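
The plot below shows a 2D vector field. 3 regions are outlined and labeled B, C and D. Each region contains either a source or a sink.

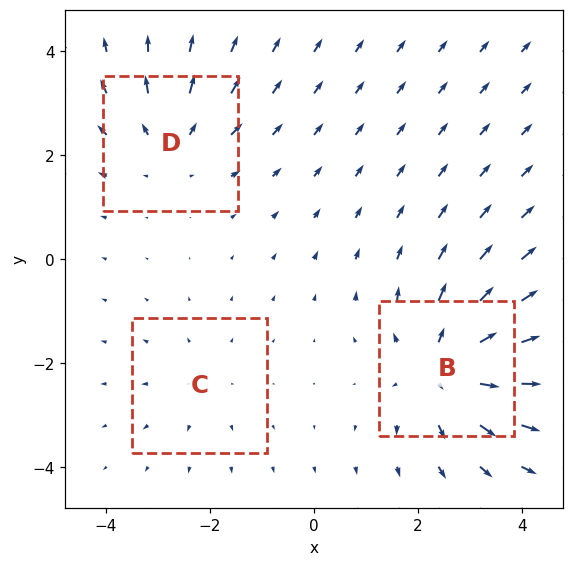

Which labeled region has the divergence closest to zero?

Divergence at each region's feature centre — B: about +4, C: about +2, D: about +3. Region C is closest to zero.

C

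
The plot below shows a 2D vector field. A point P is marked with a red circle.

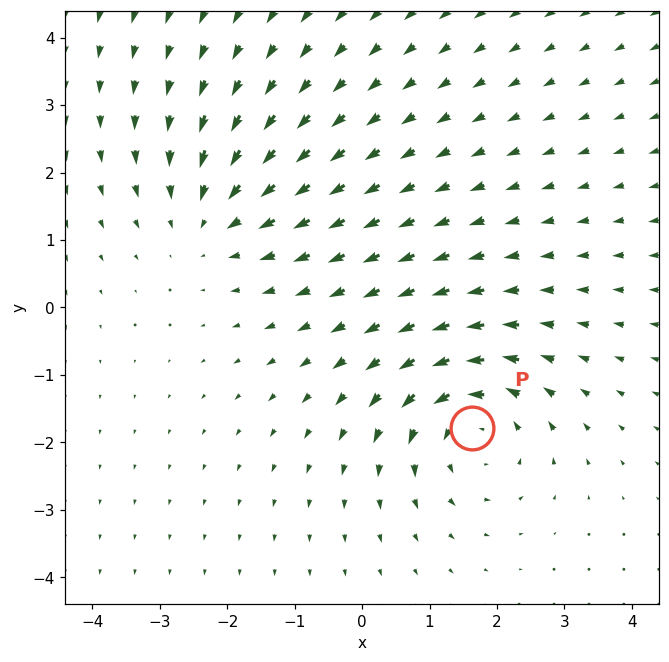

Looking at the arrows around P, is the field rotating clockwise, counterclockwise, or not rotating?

Near P at (1.6, -1.8) the arrows circulate counterclockwise. The curl (z-component) there is about +5; positive curl means counterclockwise rotation.

counterclockwise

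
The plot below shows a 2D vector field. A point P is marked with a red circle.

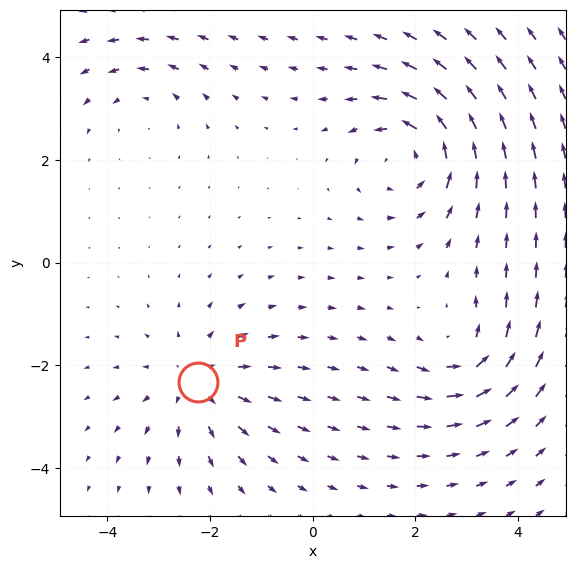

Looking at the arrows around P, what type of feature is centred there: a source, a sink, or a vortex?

source

At P (-2.2, -2.3) the arrows spread outward. Divergence about +4, curl ≈0 — positive divergence with near-zero curl is a source.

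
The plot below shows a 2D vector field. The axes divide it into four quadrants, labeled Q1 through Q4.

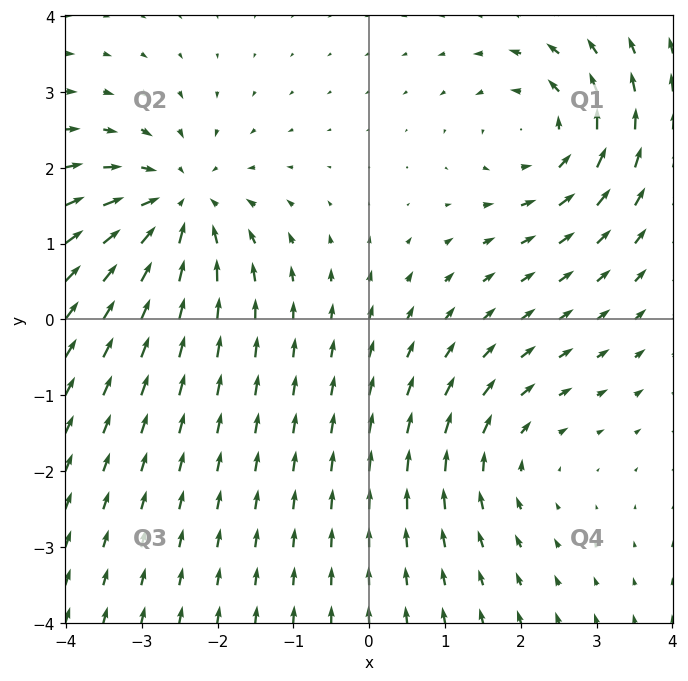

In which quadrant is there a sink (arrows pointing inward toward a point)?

Q2

The sink sits at approximately (-2.5, 1.5), which lies in quadrant Q2. The divergence there is about -4, negative as expected for a sink.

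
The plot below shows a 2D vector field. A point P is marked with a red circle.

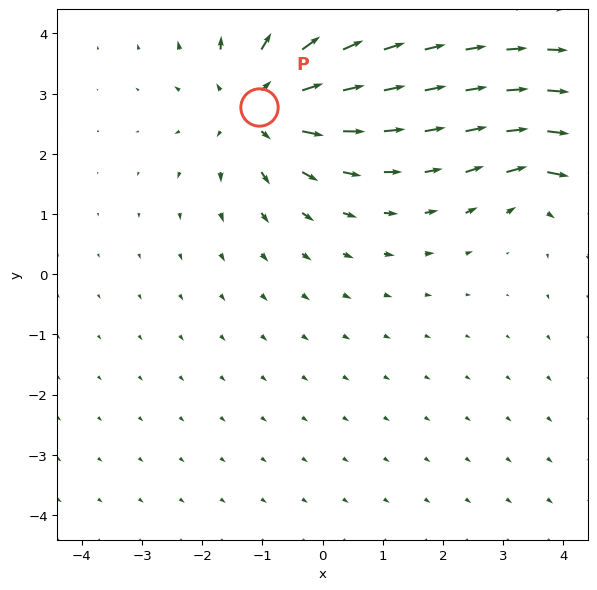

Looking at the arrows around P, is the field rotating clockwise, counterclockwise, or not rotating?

Near P at (-1.1, 2.8) the arrows show no circulation. The curl there is ≈0.

not rotating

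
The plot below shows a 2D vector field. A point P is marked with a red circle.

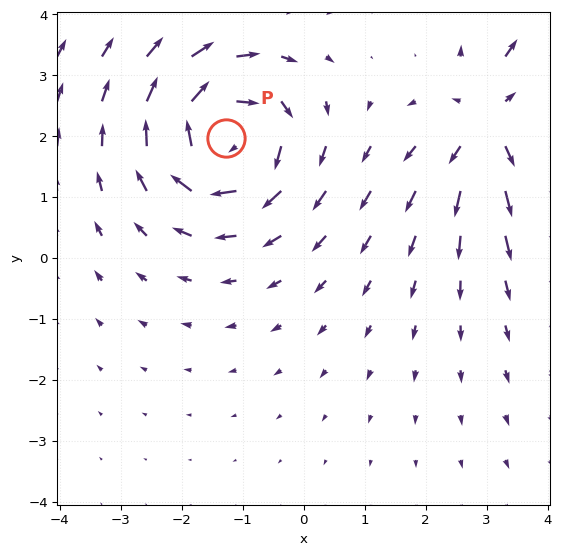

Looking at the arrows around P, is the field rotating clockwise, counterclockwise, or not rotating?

Near P at (-1.3, 2.0) the arrows circulate clockwise. The curl (z-component) there is about -6; negative curl means clockwise rotation.

clockwise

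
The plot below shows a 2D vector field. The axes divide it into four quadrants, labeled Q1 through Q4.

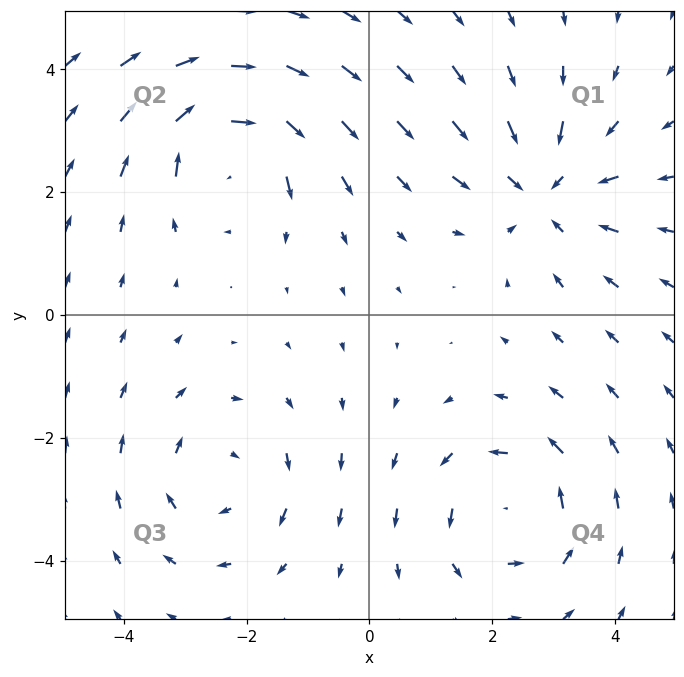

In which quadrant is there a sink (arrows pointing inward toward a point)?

The sink sits at approximately (2.8, 2.0), which lies in quadrant Q1. The divergence there is about -4, negative as expected for a sink.

Q1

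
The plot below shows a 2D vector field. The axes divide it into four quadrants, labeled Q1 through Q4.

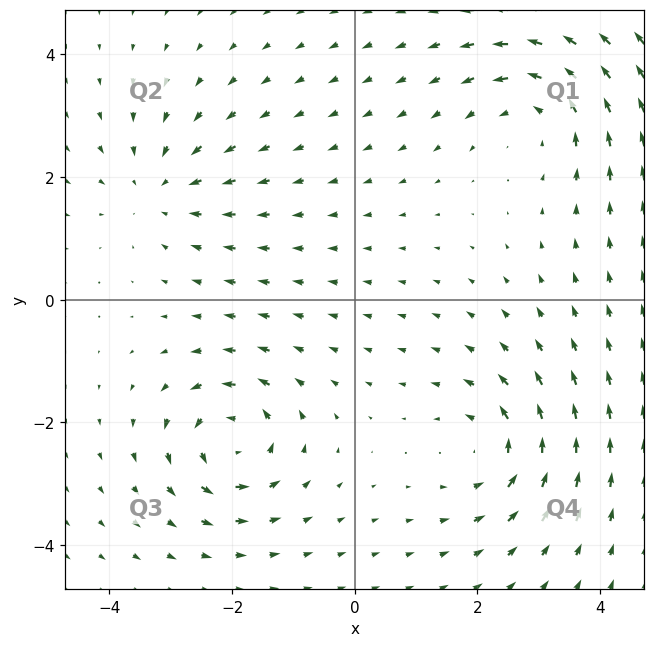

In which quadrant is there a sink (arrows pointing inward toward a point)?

The sink sits at approximately (-3.2, 1.8), which lies in quadrant Q2. The divergence there is about -3, negative as expected for a sink.

Q2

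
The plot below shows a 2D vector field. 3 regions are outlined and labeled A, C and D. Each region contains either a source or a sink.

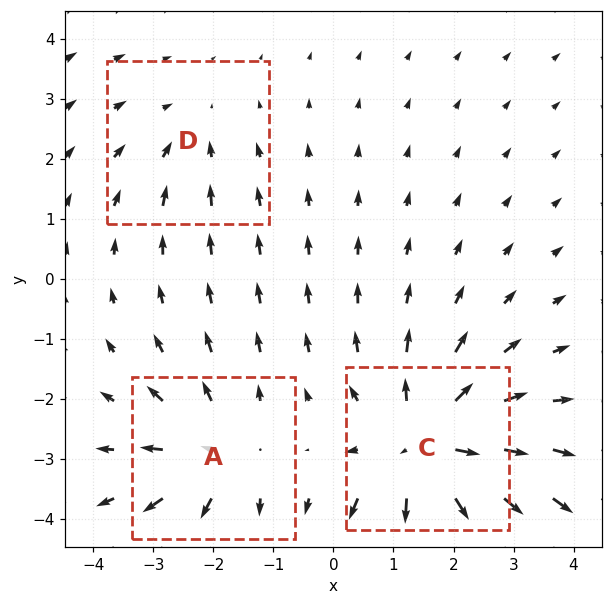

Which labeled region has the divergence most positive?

C

Divergence at each region's feature centre — A: about +3, C: about +5, D: about -2. Region C is most positive.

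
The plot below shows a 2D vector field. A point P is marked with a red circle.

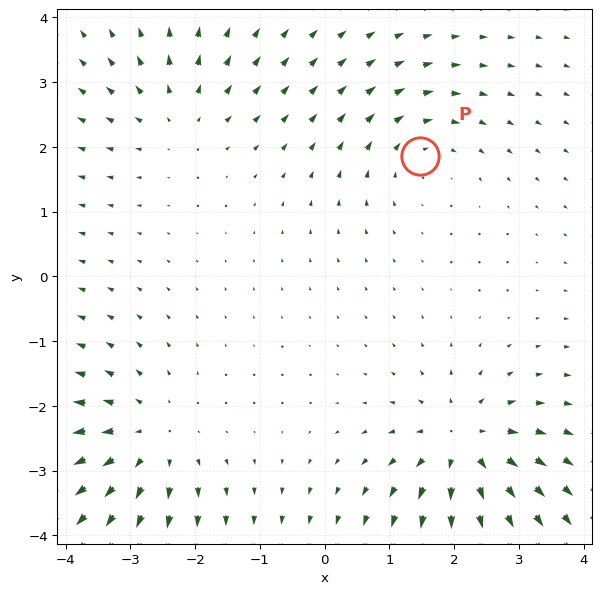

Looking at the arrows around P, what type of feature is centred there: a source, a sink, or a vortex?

vortex

At P (1.5, 1.9) the arrows circulate clockwise. Divergence ≈0, curl about -3 — near-zero divergence with nonzero curl is a vortex.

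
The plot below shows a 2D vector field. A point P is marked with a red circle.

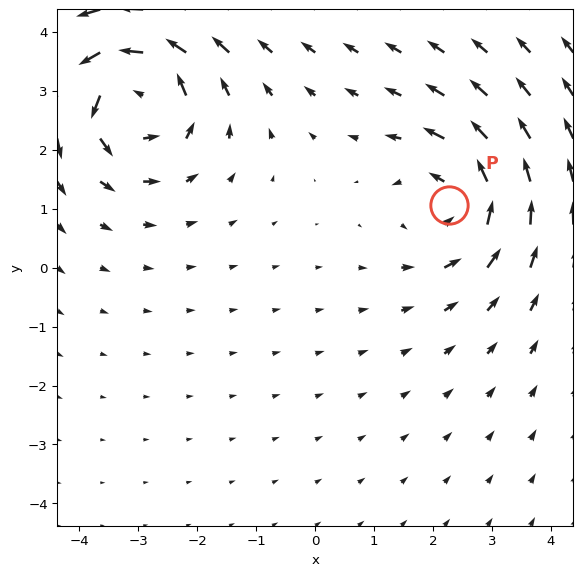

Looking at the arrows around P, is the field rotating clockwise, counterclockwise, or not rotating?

counterclockwise

Near P at (2.3, 1.1) the arrows circulate counterclockwise. The curl (z-component) there is about +4; positive curl means counterclockwise rotation.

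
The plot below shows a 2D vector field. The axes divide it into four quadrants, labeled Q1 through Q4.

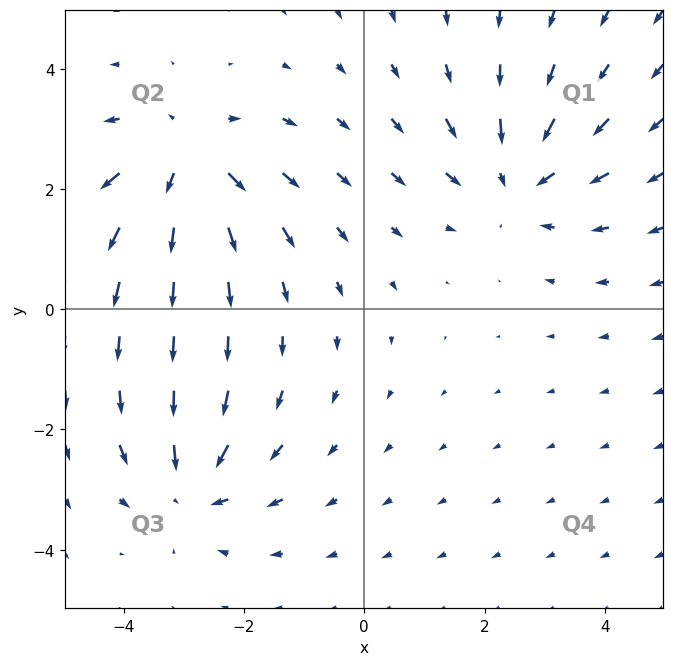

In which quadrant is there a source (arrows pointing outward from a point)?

The source sits at approximately (-3.0, 2.5), which lies in quadrant Q2. The divergence there is about +4, positive as expected for a source.

Q2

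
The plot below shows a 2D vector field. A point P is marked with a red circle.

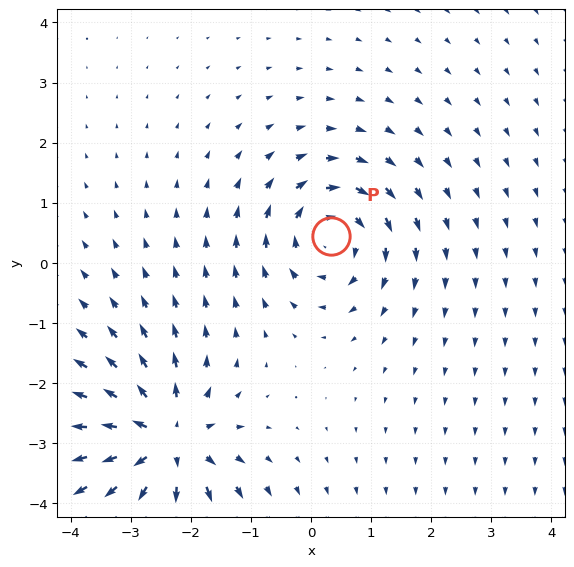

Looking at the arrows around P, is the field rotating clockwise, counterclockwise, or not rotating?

Near P at (0.3, 0.4) the arrows circulate clockwise. The curl (z-component) there is about -5; negative curl means clockwise rotation.

clockwise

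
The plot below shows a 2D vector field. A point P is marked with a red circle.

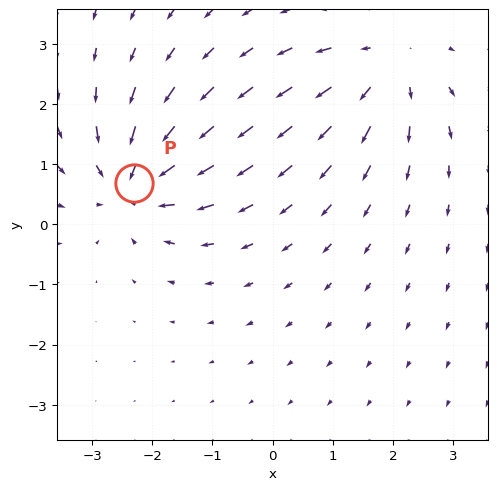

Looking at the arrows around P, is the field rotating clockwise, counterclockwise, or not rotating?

not rotating

Near P at (-2.3, 0.7) the arrows show no circulation. The curl there is ≈0.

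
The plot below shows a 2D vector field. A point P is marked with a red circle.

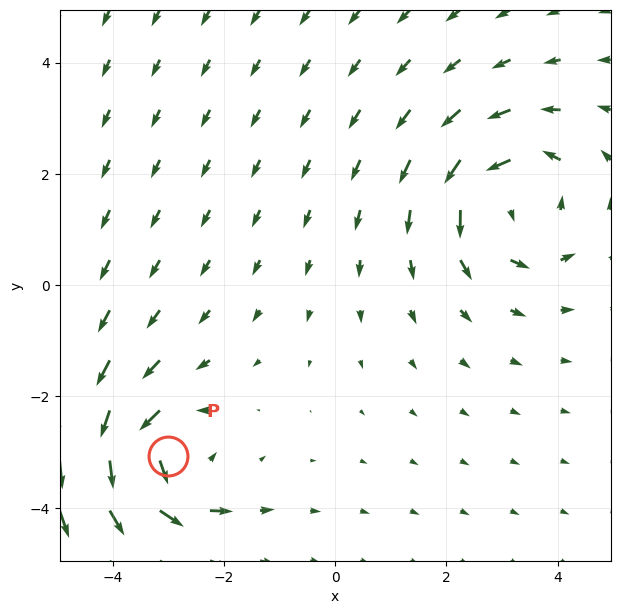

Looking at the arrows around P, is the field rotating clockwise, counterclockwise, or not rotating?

counterclockwise

Near P at (-3.0, -3.1) the arrows circulate counterclockwise. The curl (z-component) there is about +4; positive curl means counterclockwise rotation.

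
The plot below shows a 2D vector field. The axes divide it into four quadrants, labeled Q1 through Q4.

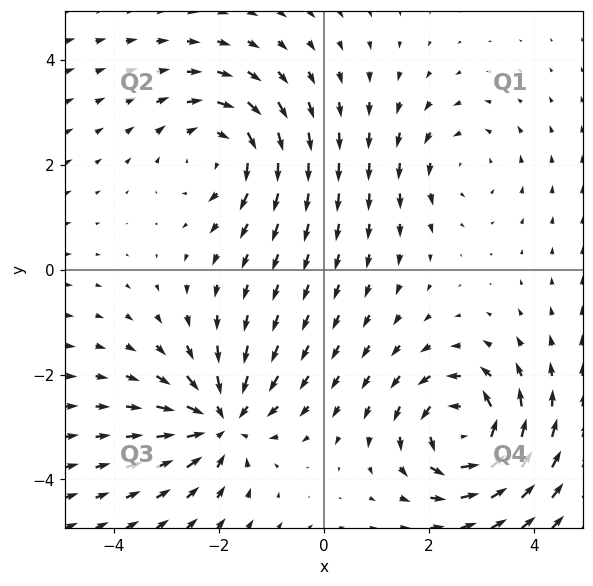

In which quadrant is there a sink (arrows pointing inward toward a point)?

Q3

The sink sits at approximately (-1.9, -2.9), which lies in quadrant Q3. The divergence there is about -5, negative as expected for a sink.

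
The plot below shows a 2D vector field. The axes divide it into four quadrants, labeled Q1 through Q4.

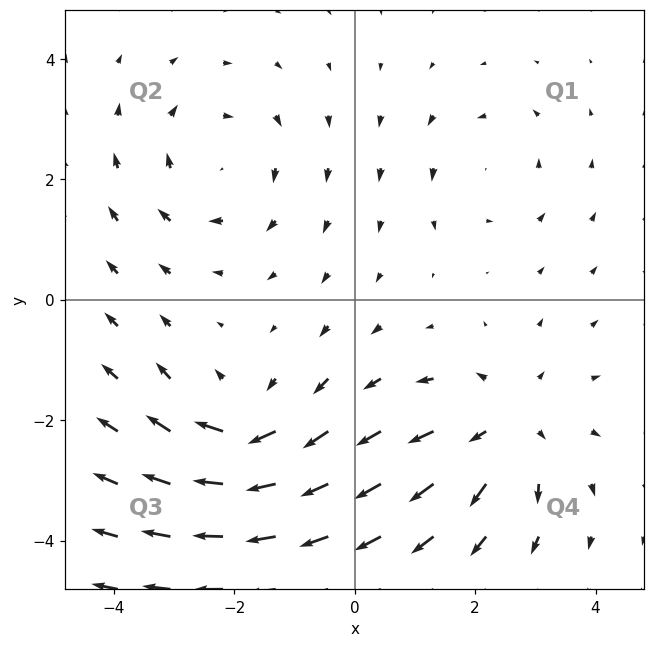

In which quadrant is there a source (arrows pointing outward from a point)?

The source sits at approximately (2.5, -2.1), which lies in quadrant Q4. The divergence there is about +4, positive as expected for a source.

Q4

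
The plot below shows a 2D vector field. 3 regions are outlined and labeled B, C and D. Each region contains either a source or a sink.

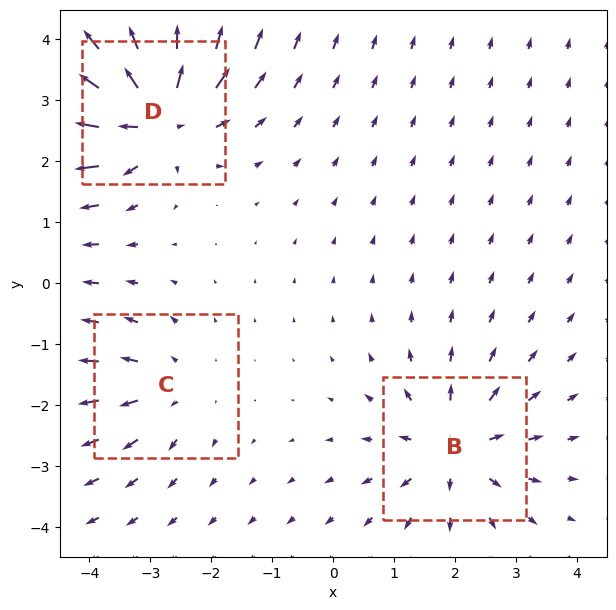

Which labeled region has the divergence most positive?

Divergence at each region's feature centre — B: about +4, C: about +3, D: about +6. Region D is most positive.

D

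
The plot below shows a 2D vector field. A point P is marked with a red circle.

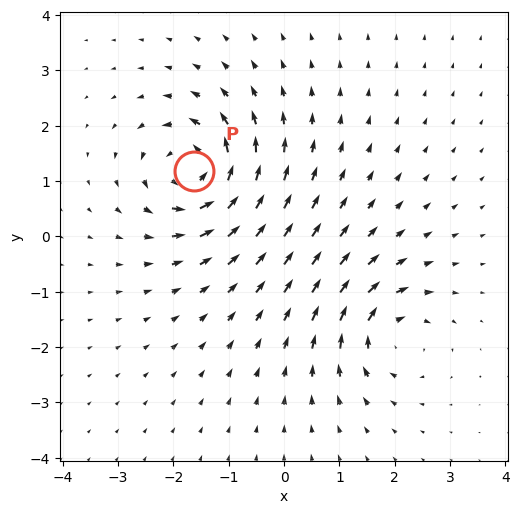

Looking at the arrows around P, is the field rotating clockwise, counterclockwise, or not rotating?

counterclockwise

Near P at (-1.6, 1.2) the arrows circulate counterclockwise. The curl (z-component) there is about +7; positive curl means counterclockwise rotation.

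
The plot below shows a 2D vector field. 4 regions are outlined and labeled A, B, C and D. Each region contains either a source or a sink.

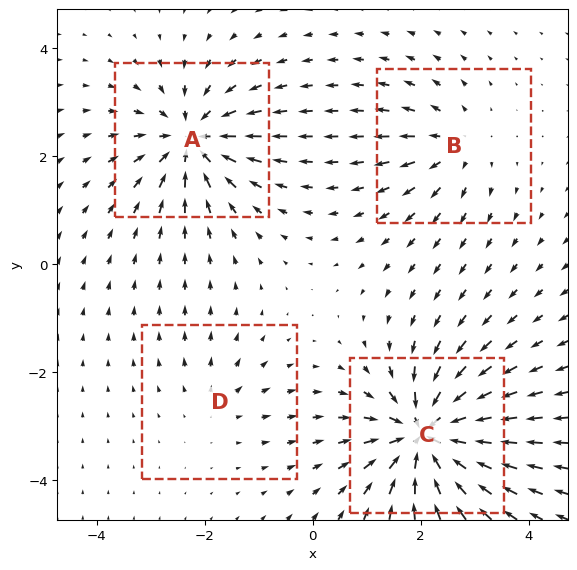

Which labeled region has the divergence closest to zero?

D

Divergence at each region's feature centre — A: about -6, B: about +4, C: about -8, D: about +2. Region D is closest to zero.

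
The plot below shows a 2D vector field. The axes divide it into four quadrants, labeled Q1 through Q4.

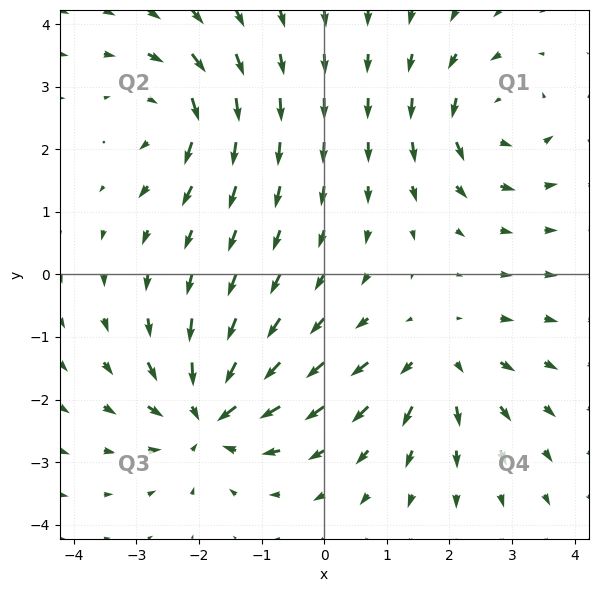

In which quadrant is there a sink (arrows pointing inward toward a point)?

The sink sits at approximately (-1.8, -2.2), which lies in quadrant Q3. The divergence there is about -6, negative as expected for a sink.

Q3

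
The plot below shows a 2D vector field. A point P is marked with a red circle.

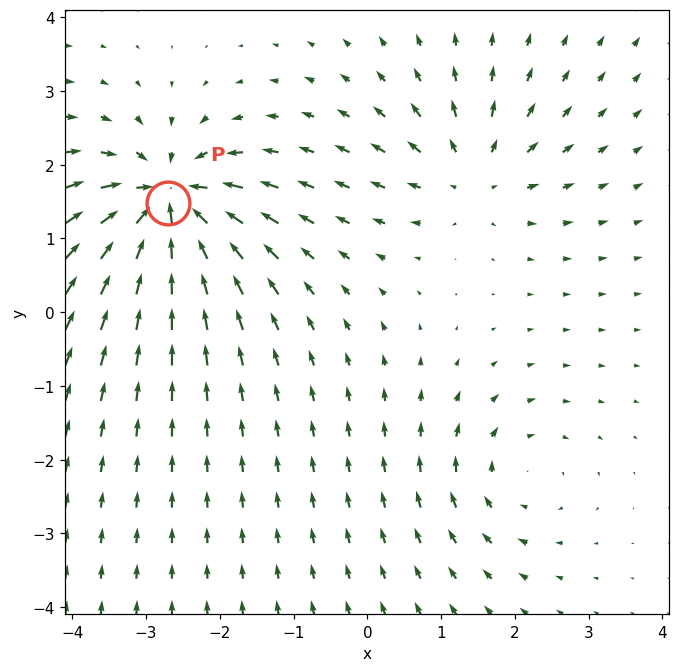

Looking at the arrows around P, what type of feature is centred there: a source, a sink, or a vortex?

sink

At P (-2.7, 1.5) the arrows converge inward. Divergence about -7, curl ≈0 — negative divergence with near-zero curl is a sink.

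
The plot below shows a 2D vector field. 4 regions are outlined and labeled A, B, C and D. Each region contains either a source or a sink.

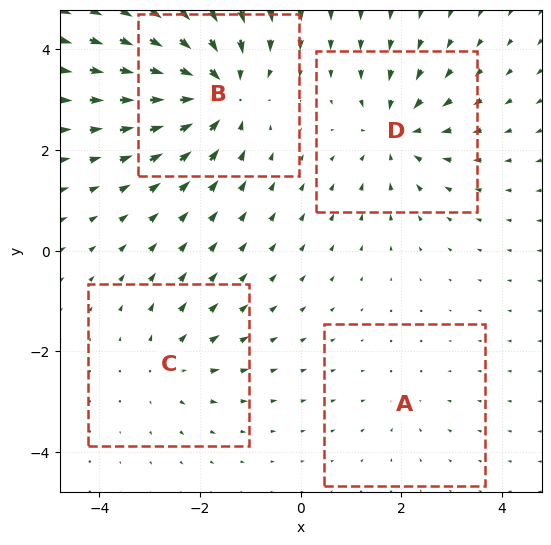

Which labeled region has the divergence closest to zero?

Divergence at each region's feature centre — A: about -2, B: about -7, C: about +3, D: about -5. Region A is closest to zero.

A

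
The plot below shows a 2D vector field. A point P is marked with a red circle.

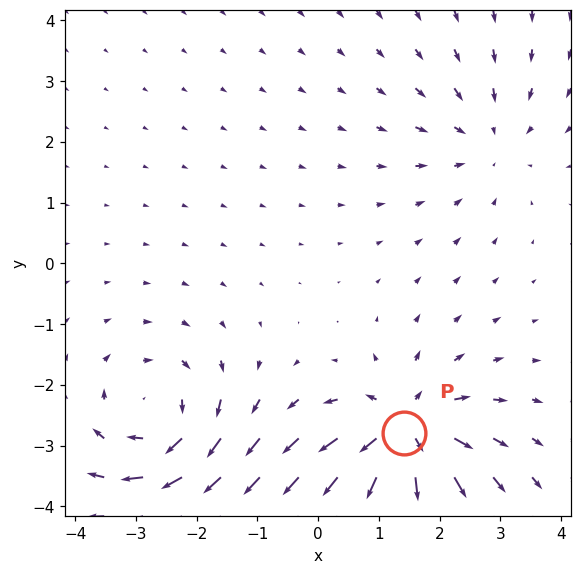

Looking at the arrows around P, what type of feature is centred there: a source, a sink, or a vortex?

At P (1.4, -2.8) the arrows spread outward. Divergence about +5, curl ≈0 — positive divergence with near-zero curl is a source.

source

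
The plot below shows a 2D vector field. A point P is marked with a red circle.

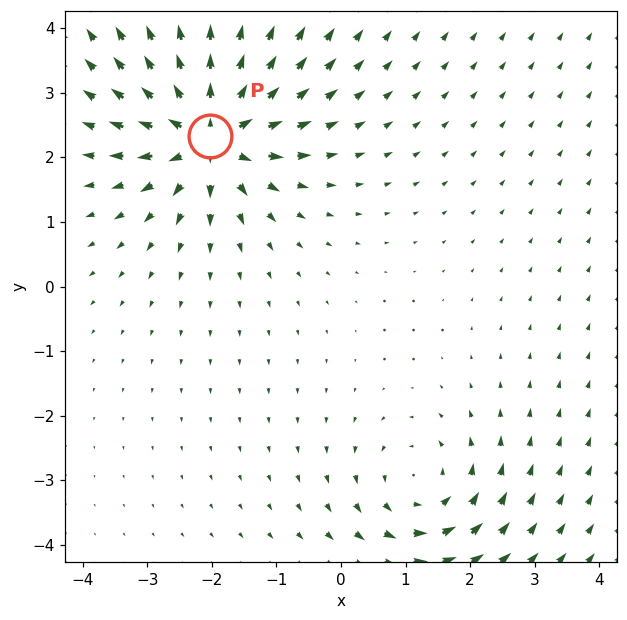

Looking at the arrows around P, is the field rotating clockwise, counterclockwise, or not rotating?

Near P at (-2.0, 2.3) the arrows show no circulation. The curl there is ≈0.

not rotating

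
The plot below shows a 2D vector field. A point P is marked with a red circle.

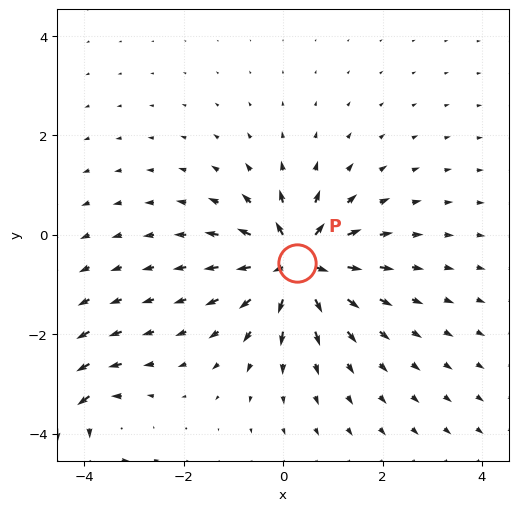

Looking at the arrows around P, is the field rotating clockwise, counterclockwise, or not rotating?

not rotating

Near P at (0.3, -0.6) the arrows show no circulation. The curl there is ≈0.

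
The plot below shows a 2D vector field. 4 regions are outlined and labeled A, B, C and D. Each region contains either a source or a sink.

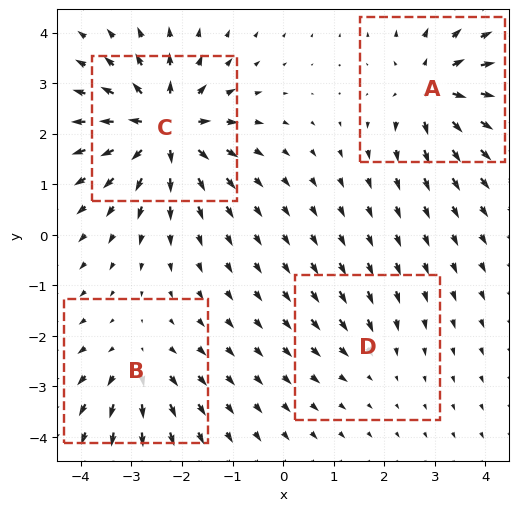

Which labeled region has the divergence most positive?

C

Divergence at each region's feature centre — A: about +6, B: about +4, C: about +8, D: about -2. Region C is most positive.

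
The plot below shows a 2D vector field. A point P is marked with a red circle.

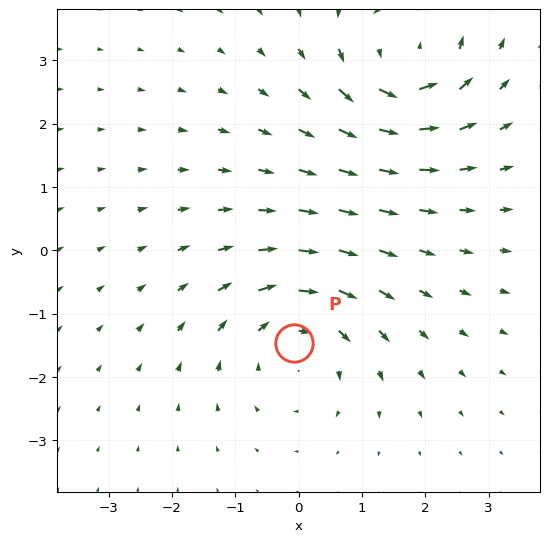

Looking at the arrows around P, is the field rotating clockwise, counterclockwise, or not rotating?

clockwise

Near P at (-0.1, -1.5) the arrows circulate clockwise. The curl (z-component) there is about -3; negative curl means clockwise rotation.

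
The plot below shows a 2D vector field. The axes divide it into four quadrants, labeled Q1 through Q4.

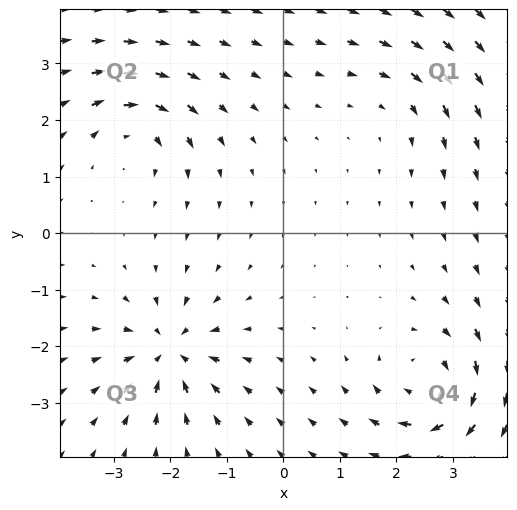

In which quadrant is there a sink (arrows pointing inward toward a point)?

Q3

The sink sits at approximately (-2.0, -2.1), which lies in quadrant Q3. The divergence there is about -5, negative as expected for a sink.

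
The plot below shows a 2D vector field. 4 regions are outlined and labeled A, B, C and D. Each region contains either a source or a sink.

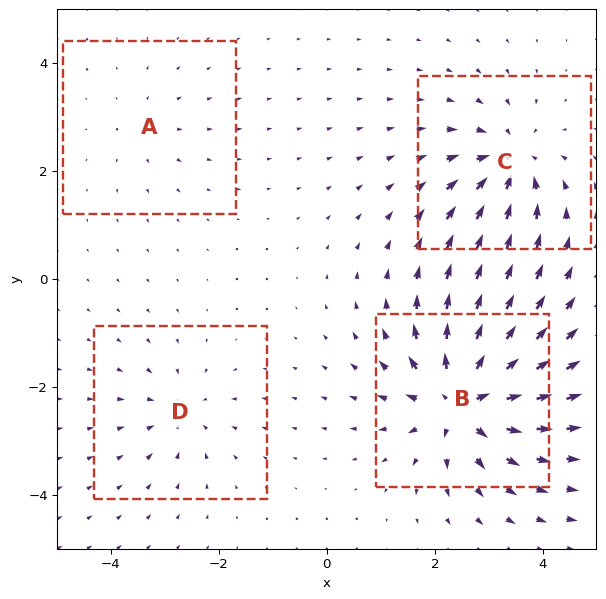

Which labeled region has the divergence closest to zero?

A

Divergence at each region's feature centre — A: about +2, B: about +9, C: about -6, D: about -4. Region A is closest to zero.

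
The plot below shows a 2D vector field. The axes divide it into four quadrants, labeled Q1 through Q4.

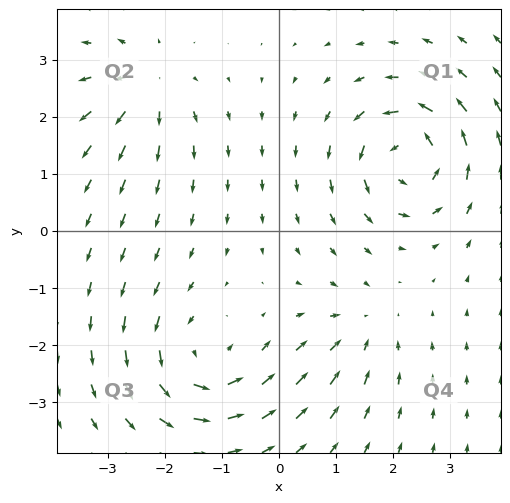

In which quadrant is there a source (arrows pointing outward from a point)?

Q2

The source sits at approximately (-2.3, 2.5), which lies in quadrant Q2. The divergence there is about +4, positive as expected for a source.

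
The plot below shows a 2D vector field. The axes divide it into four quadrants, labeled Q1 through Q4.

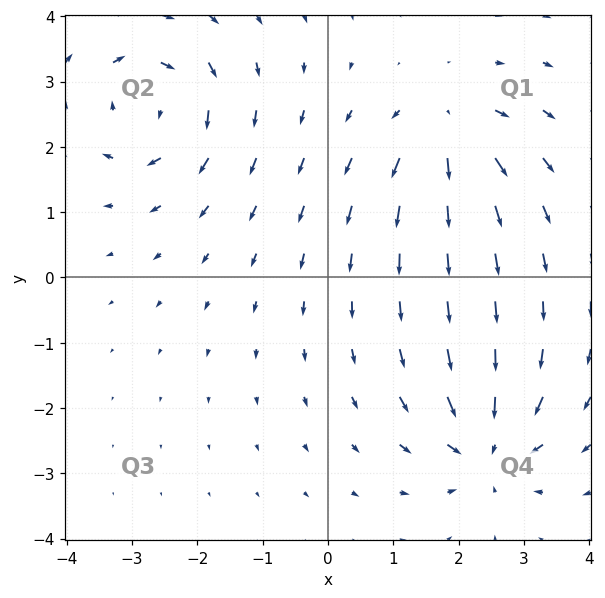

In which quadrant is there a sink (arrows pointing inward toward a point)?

Q4

The sink sits at approximately (2.4, -2.6), which lies in quadrant Q4. The divergence there is about -5, negative as expected for a sink.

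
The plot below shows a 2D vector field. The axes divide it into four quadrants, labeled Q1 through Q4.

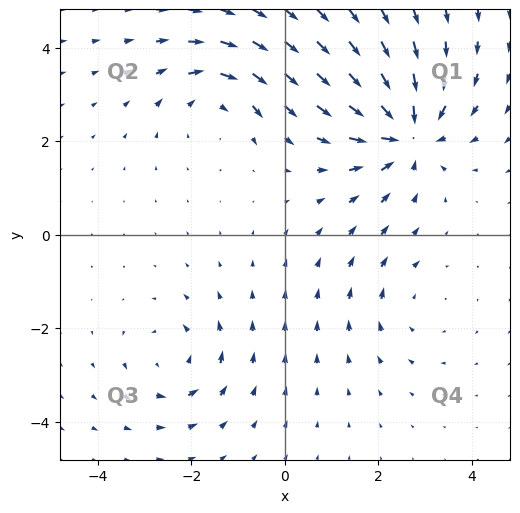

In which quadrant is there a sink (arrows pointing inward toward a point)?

Q1

The sink sits at approximately (2.6, 2.2), which lies in quadrant Q1. The divergence there is about -6, negative as expected for a sink.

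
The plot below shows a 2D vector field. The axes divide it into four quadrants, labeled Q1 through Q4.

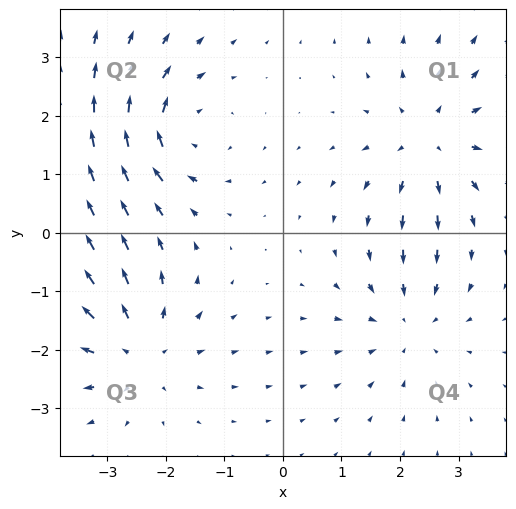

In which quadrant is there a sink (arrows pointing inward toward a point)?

The sink sits at approximately (2.1, -1.5), which lies in quadrant Q4. The divergence there is about -4, negative as expected for a sink.

Q4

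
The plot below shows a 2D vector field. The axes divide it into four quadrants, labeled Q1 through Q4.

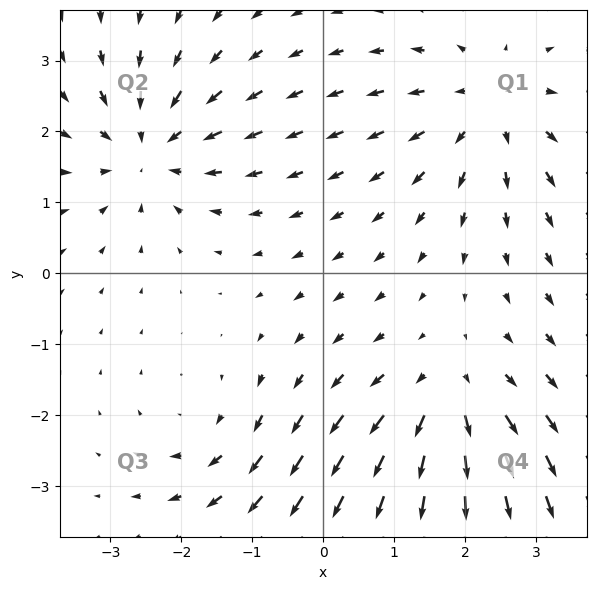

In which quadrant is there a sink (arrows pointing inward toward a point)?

Q2

The sink sits at approximately (-2.4, 1.8), which lies in quadrant Q2. The divergence there is about -5, negative as expected for a sink.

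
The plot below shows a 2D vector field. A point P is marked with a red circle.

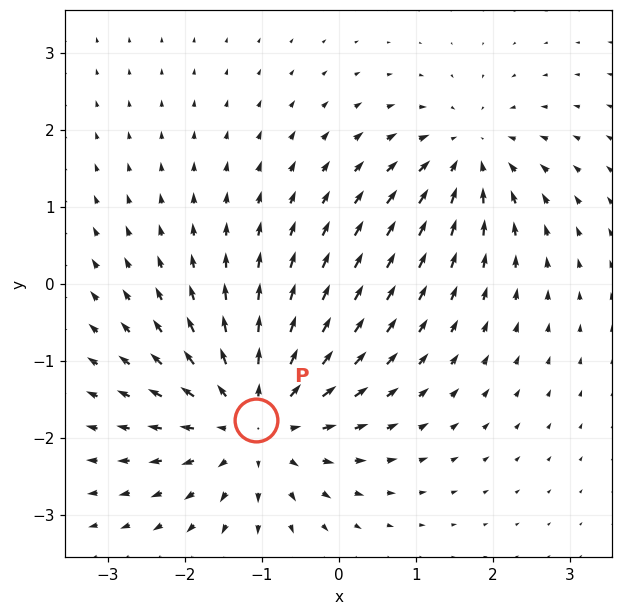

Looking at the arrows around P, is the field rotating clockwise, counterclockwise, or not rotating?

not rotating

Near P at (-1.1, -1.8) the arrows show no circulation. The curl there is ≈0.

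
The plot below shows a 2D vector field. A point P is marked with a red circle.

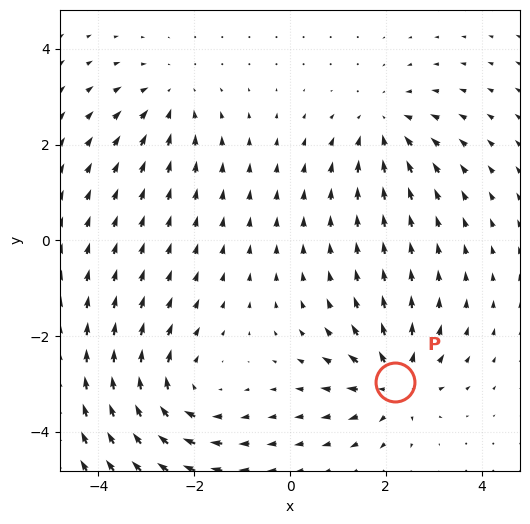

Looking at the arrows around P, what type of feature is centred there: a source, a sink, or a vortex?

At P (2.2, -3.0) the arrows spread outward. Divergence about +5, curl ≈0 — positive divergence with near-zero curl is a source.

source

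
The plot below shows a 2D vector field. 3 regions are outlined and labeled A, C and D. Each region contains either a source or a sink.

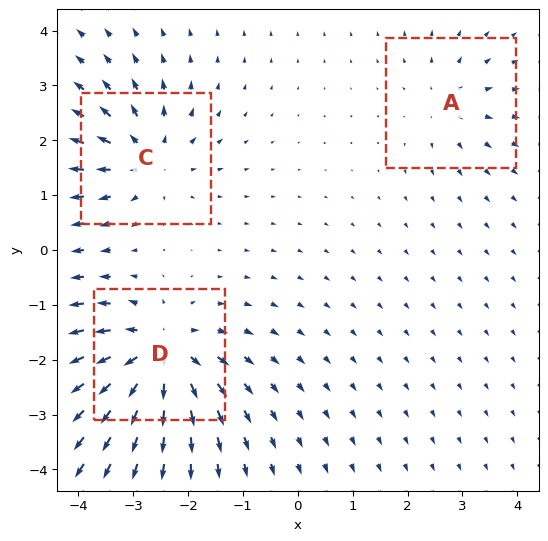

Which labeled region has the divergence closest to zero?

Divergence at each region's feature centre — A: about +3, C: about +4, D: about +6. Region A is closest to zero.

A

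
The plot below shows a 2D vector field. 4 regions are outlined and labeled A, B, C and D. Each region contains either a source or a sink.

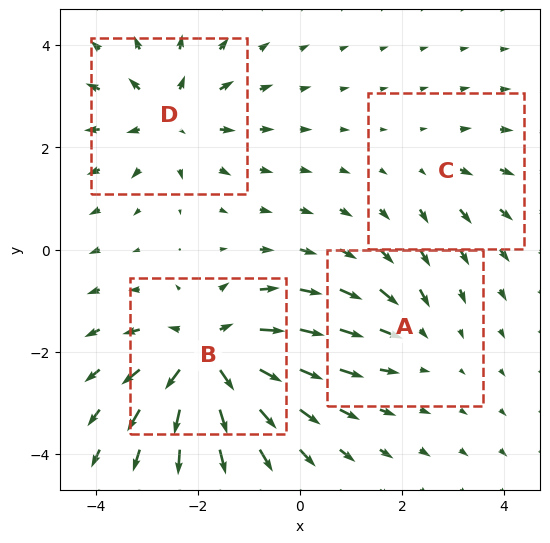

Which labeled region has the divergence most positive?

Divergence at each region's feature centre — A: about -3, B: about +7, C: about +2, D: about +5. Region B is most positive.

B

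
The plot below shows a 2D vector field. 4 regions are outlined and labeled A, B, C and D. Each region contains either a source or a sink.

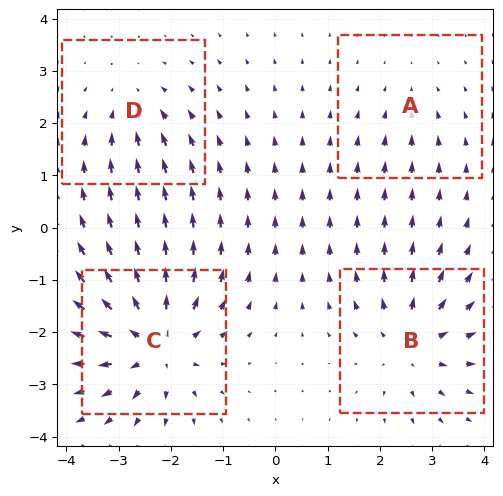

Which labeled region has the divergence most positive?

C

Divergence at each region's feature centre — A: about -2, B: about +5, C: about +7, D: about -3. Region C is most positive.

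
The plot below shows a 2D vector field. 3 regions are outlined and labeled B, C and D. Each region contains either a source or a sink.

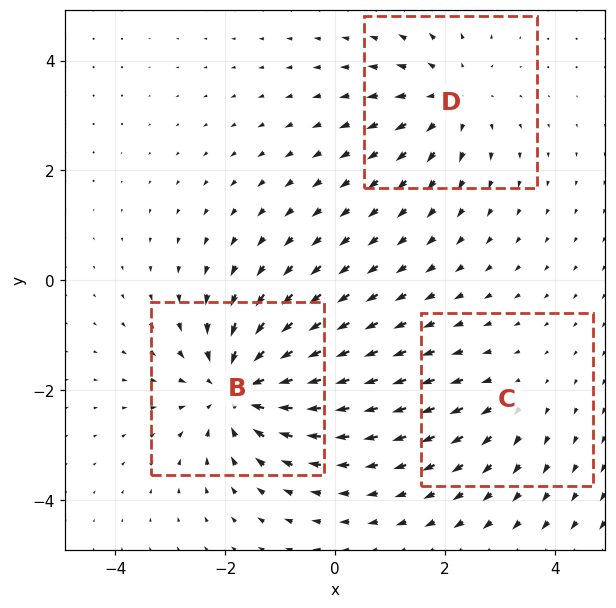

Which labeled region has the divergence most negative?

Divergence at each region's feature centre — B: about -5, C: about +2, D: about +3. Region B is most negative.

B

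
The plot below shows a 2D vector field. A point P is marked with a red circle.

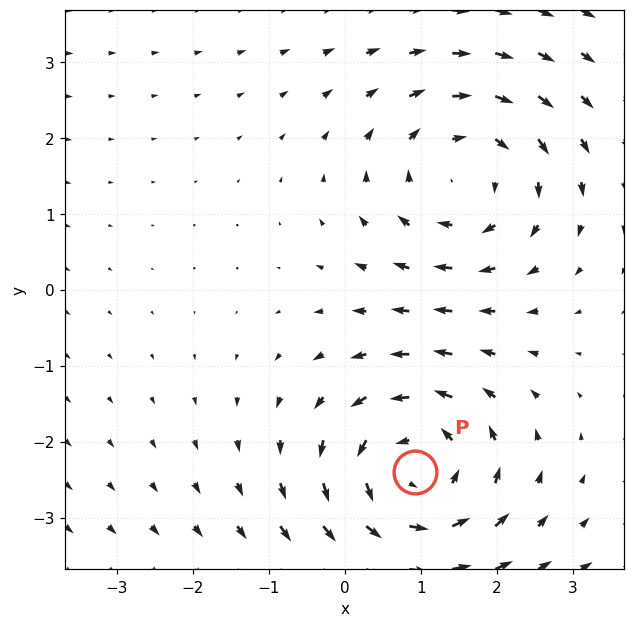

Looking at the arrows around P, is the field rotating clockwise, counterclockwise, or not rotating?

counterclockwise

Near P at (0.9, -2.4) the arrows circulate counterclockwise. The curl (z-component) there is about +5; positive curl means counterclockwise rotation.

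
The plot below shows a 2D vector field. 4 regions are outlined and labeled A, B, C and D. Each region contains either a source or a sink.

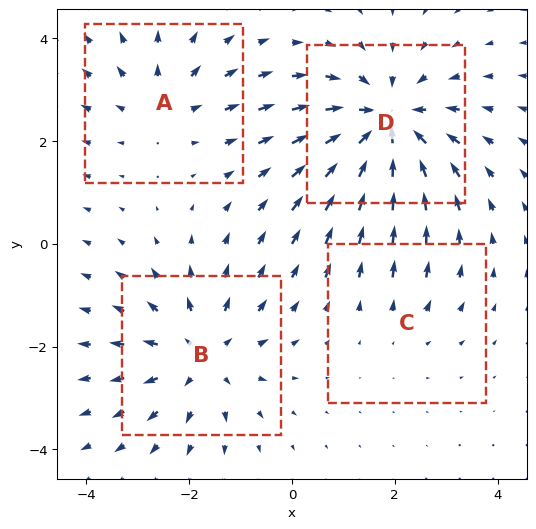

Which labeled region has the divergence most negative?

Divergence at each region's feature centre — A: about +3, B: about +4, C: about +2, D: about -6. Region D is most negative.

D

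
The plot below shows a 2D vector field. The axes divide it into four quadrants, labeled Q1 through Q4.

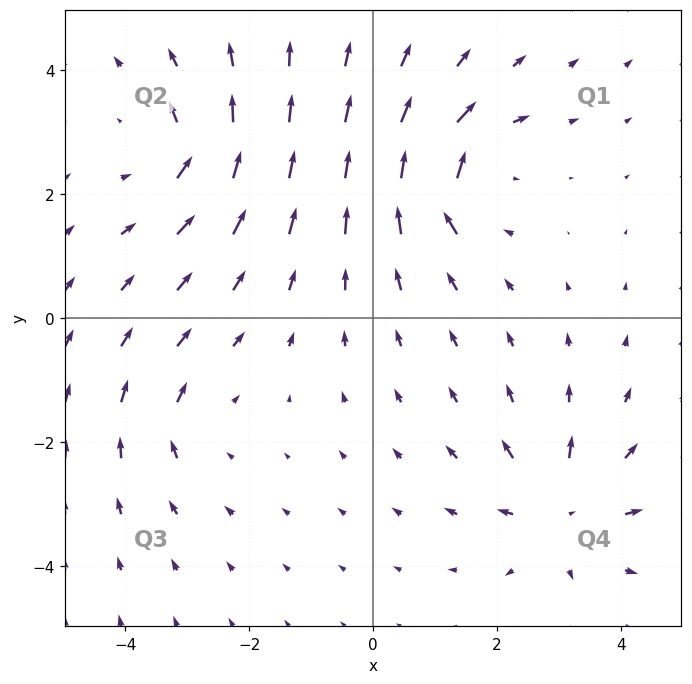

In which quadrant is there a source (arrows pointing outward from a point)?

Q4

The source sits at approximately (3.0, -3.1), which lies in quadrant Q4. The divergence there is about +5, positive as expected for a source.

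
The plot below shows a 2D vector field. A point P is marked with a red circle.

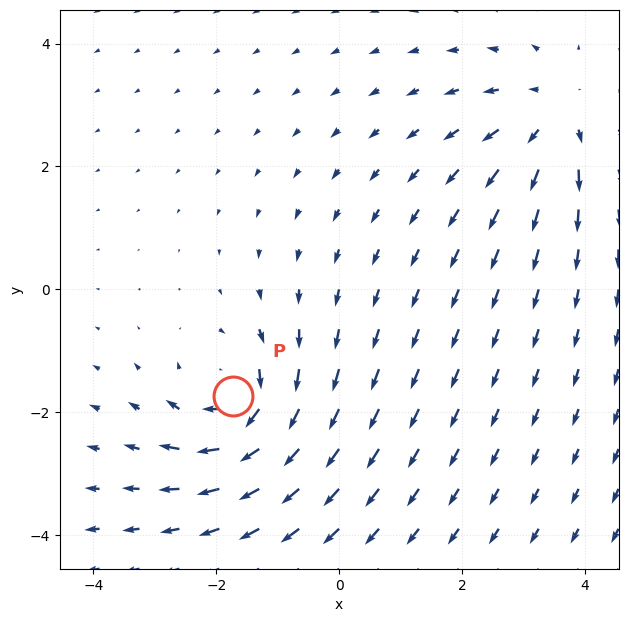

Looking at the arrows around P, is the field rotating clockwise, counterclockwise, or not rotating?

clockwise

Near P at (-1.7, -1.7) the arrows circulate clockwise. The curl (z-component) there is about -6; negative curl means clockwise rotation.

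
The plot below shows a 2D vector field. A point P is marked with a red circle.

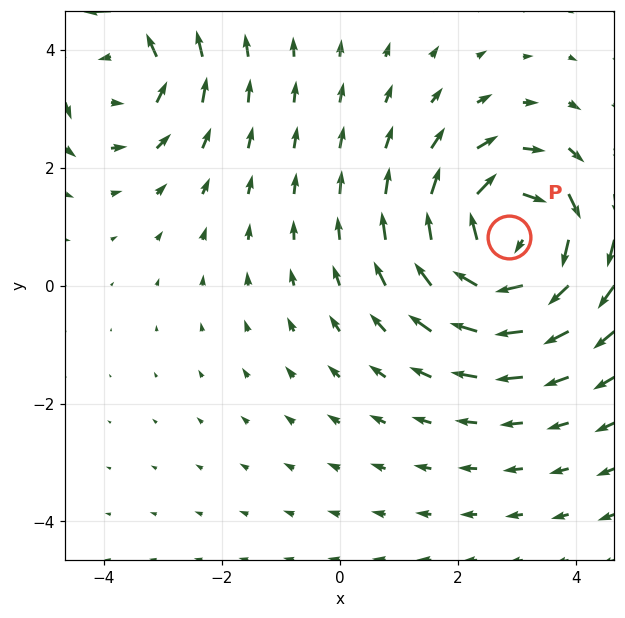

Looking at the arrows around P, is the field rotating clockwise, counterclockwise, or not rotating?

Near P at (2.9, 0.8) the arrows circulate clockwise. The curl (z-component) there is about -4; negative curl means clockwise rotation.

clockwise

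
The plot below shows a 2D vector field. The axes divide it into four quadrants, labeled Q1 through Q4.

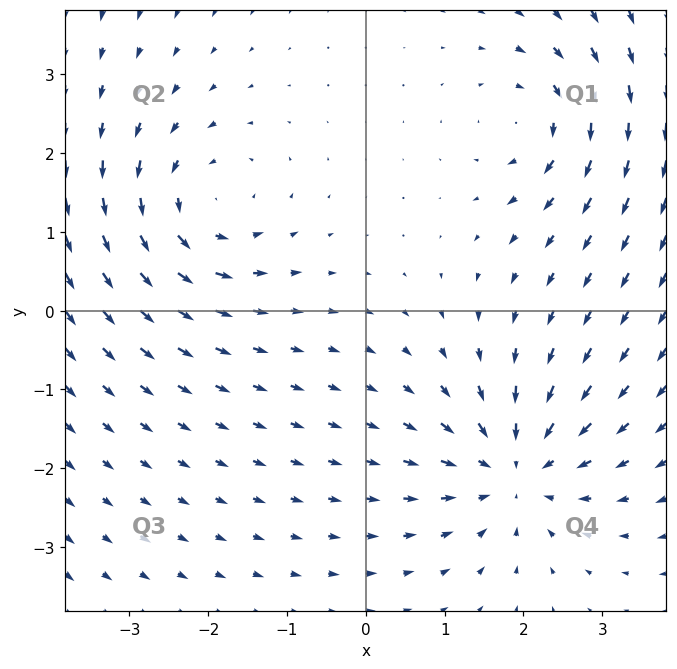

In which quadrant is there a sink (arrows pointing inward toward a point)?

The sink sits at approximately (1.9, -2.0), which lies in quadrant Q4. The divergence there is about -5, negative as expected for a sink.

Q4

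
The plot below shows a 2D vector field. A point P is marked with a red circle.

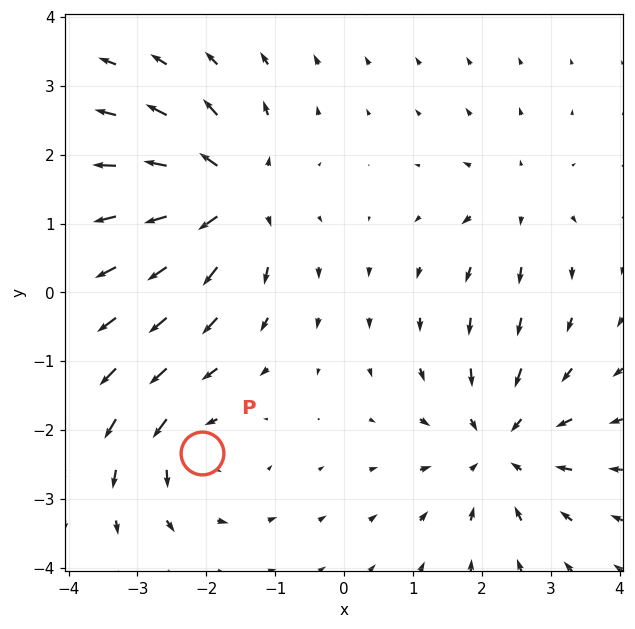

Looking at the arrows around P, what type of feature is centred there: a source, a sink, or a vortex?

vortex

At P (-2.1, -2.3) the arrows circulate counterclockwise. Divergence ≈0, curl about +4 — near-zero divergence with nonzero curl is a vortex.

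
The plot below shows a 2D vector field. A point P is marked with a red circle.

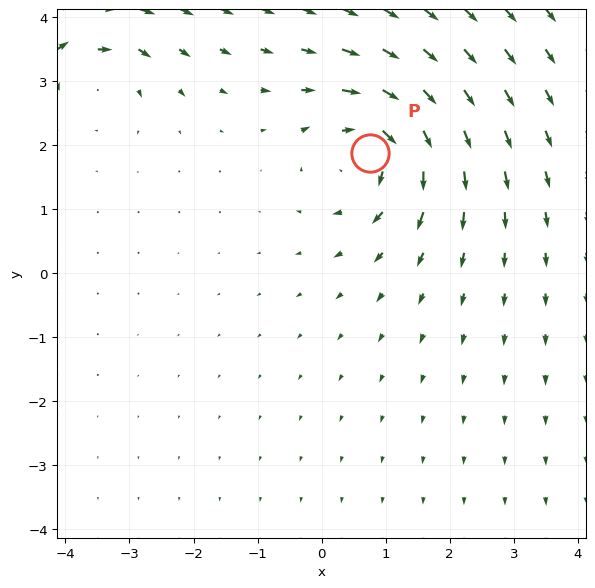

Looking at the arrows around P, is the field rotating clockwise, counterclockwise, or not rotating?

clockwise

Near P at (0.8, 1.9) the arrows circulate clockwise. The curl (z-component) there is about -5; negative curl means clockwise rotation.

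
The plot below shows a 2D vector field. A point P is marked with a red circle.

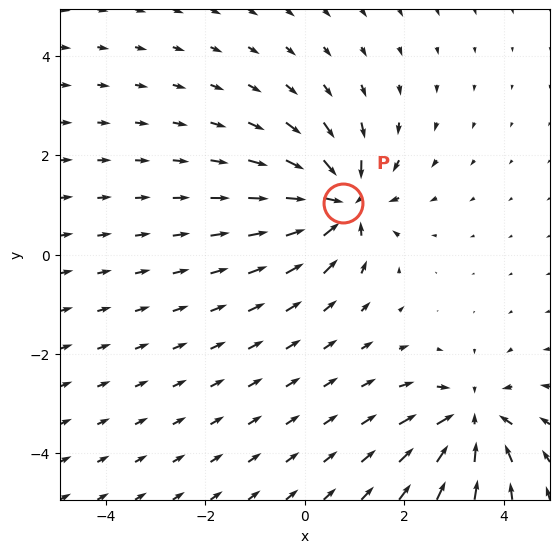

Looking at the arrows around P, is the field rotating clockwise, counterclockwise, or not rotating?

not rotating

Near P at (0.8, 1.0) the arrows show no circulation. The curl there is ≈0.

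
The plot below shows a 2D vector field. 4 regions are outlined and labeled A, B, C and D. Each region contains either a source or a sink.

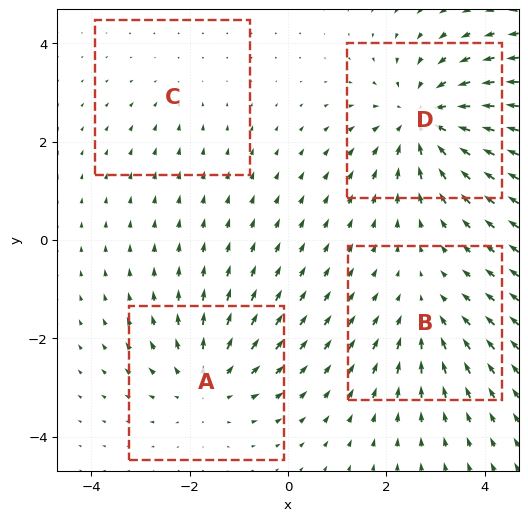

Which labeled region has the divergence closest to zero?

Divergence at each region's feature centre — A: about +4, B: about -3, C: about -2, D: about -6. Region C is closest to zero.

C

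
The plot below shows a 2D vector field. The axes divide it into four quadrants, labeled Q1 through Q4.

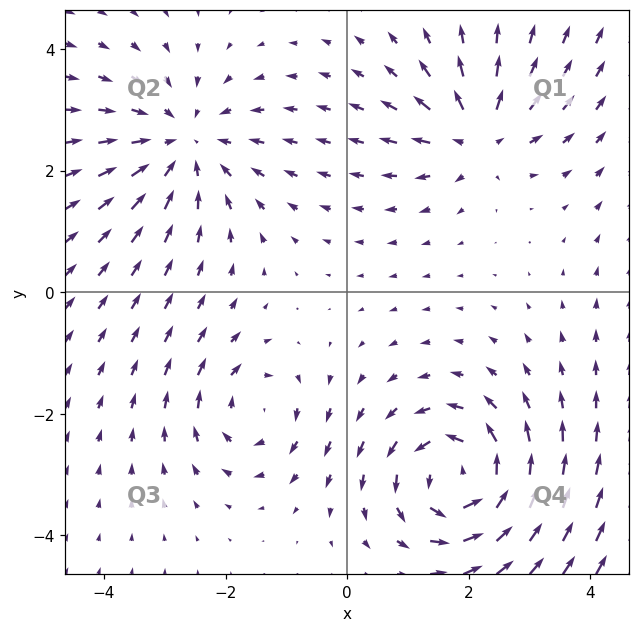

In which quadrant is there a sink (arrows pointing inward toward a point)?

The sink sits at approximately (-2.7, 2.4), which lies in quadrant Q2. The divergence there is about -4, negative as expected for a sink.

Q2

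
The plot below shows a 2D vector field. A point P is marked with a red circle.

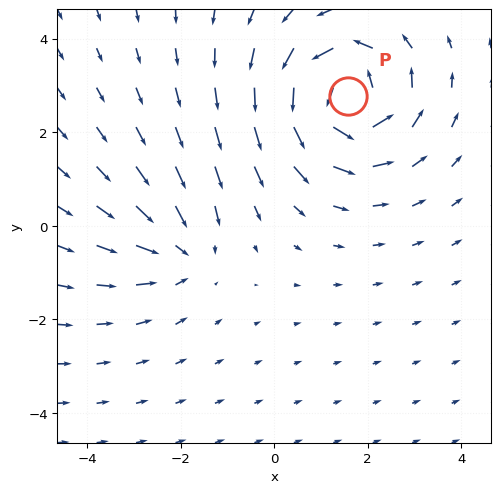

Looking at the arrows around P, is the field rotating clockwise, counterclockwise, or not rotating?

counterclockwise

Near P at (1.6, 2.8) the arrows circulate counterclockwise. The curl (z-component) there is about +5; positive curl means counterclockwise rotation.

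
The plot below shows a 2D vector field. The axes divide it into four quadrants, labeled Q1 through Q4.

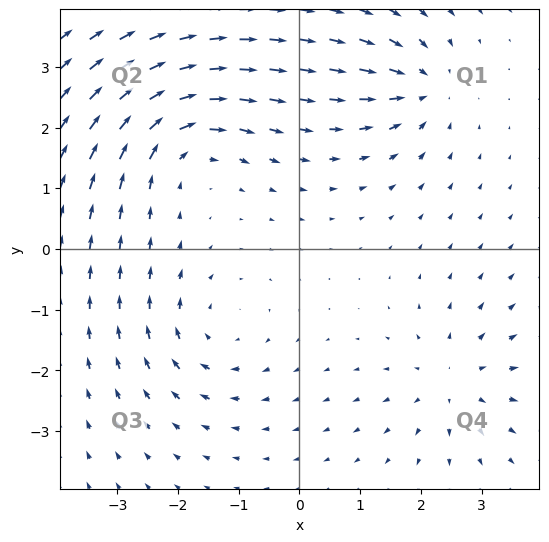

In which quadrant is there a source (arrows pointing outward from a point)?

Q4

The source sits at approximately (2.5, -2.2), which lies in quadrant Q4. The divergence there is about +3, positive as expected for a source.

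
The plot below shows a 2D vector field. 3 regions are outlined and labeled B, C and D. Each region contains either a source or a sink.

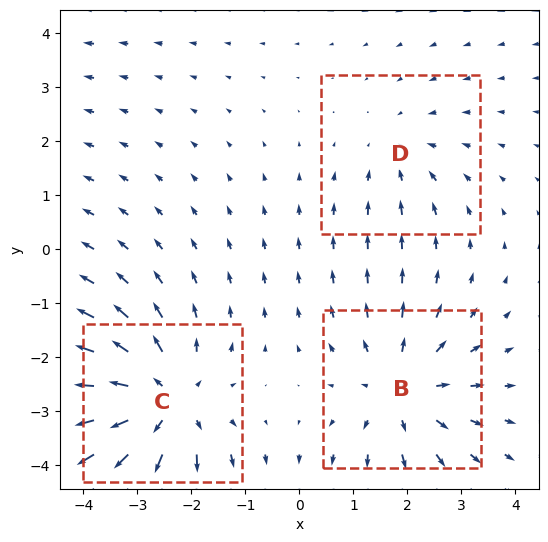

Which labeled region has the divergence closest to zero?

D

Divergence at each region's feature centre — B: about +3, C: about +4, D: about -2. Region D is closest to zero.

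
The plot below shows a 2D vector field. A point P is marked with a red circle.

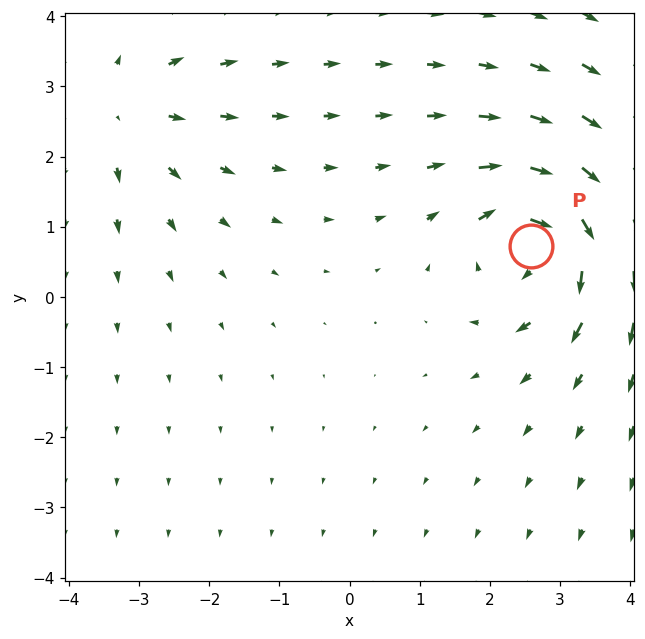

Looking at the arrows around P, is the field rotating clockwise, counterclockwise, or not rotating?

clockwise

Near P at (2.6, 0.7) the arrows circulate clockwise. The curl (z-component) there is about -5; negative curl means clockwise rotation.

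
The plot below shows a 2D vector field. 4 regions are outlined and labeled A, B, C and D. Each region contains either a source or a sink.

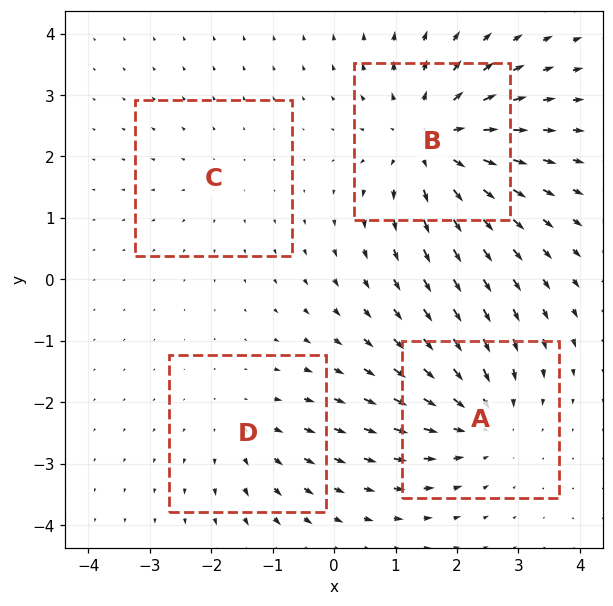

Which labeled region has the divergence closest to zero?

C

Divergence at each region's feature centre — A: about -5, B: about +6, C: about +2, D: about +3. Region C is closest to zero.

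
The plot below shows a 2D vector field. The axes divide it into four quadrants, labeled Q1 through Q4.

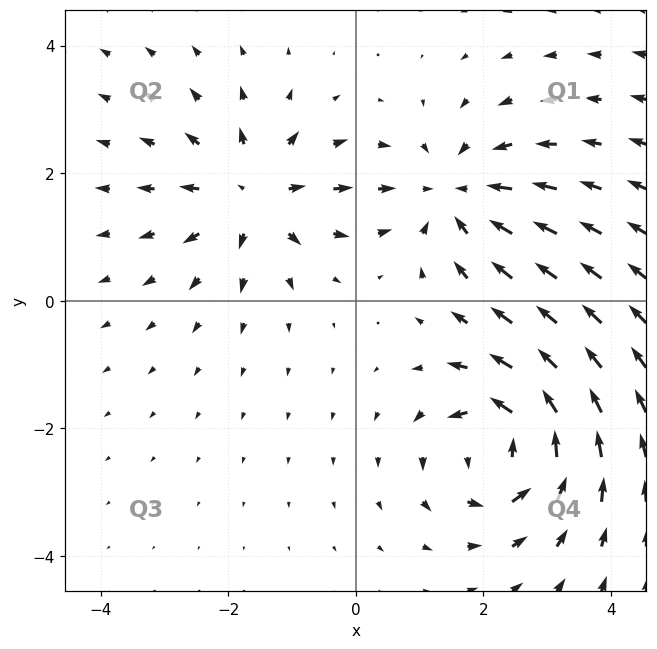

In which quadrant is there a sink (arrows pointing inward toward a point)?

Q1

The sink sits at approximately (1.6, 1.7), which lies in quadrant Q1. The divergence there is about -4, negative as expected for a sink.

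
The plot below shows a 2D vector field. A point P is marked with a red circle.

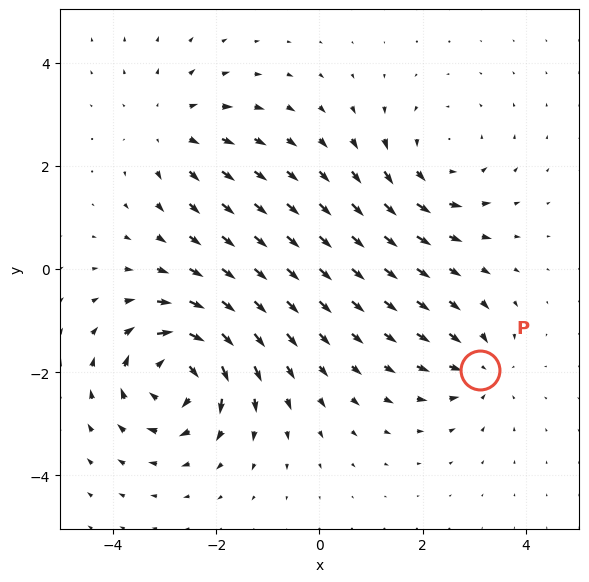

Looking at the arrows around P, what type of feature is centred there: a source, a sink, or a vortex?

At P (3.1, -2.0) the arrows converge inward. Divergence about -3, curl ≈0 — negative divergence with near-zero curl is a sink.

sink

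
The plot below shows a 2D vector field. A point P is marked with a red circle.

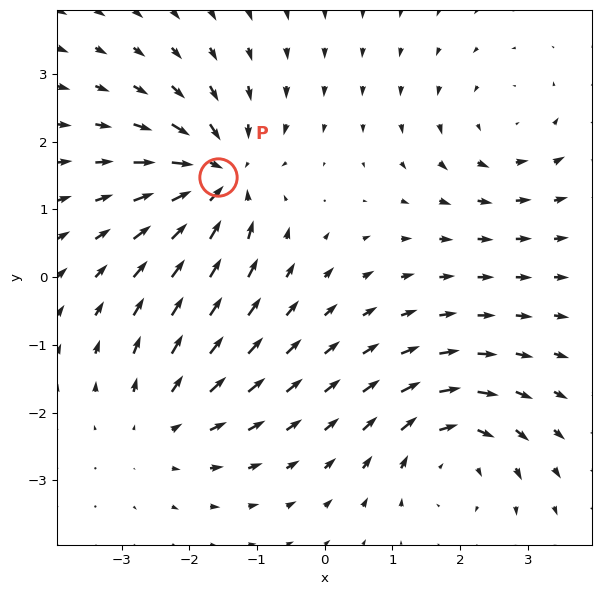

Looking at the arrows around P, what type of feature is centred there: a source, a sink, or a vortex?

At P (-1.6, 1.5) the arrows converge inward. Divergence about -6, curl ≈0 — negative divergence with near-zero curl is a sink.

sink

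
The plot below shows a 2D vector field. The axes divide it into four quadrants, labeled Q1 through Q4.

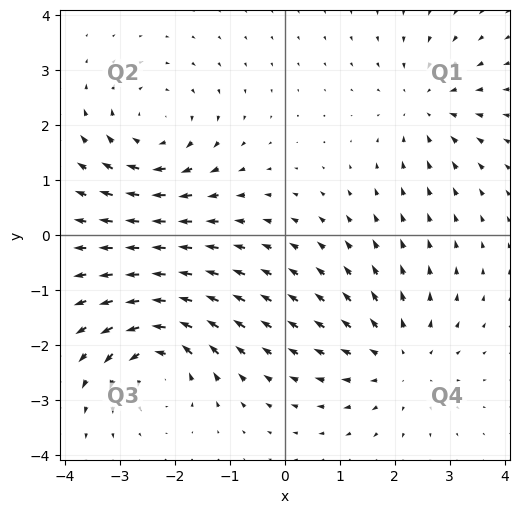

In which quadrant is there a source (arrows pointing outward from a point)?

Q4

The source sits at approximately (2.1, -2.3), which lies in quadrant Q4. The divergence there is about +3, positive as expected for a source.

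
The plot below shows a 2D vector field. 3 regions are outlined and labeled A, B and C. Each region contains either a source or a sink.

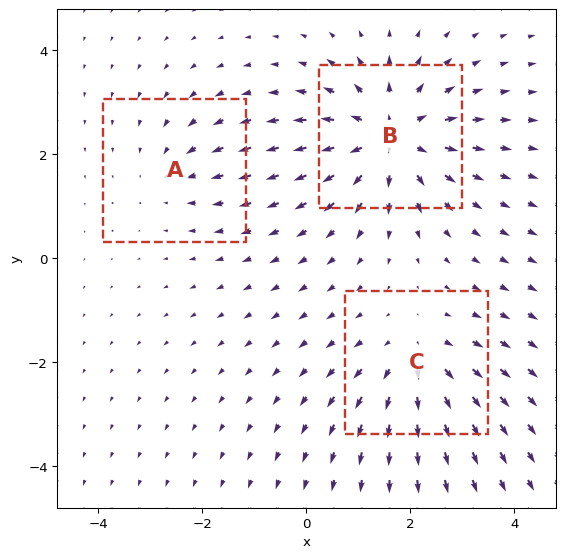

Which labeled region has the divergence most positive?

Divergence at each region's feature centre — A: about -2, B: about +5, C: about +3. Region B is most positive.

B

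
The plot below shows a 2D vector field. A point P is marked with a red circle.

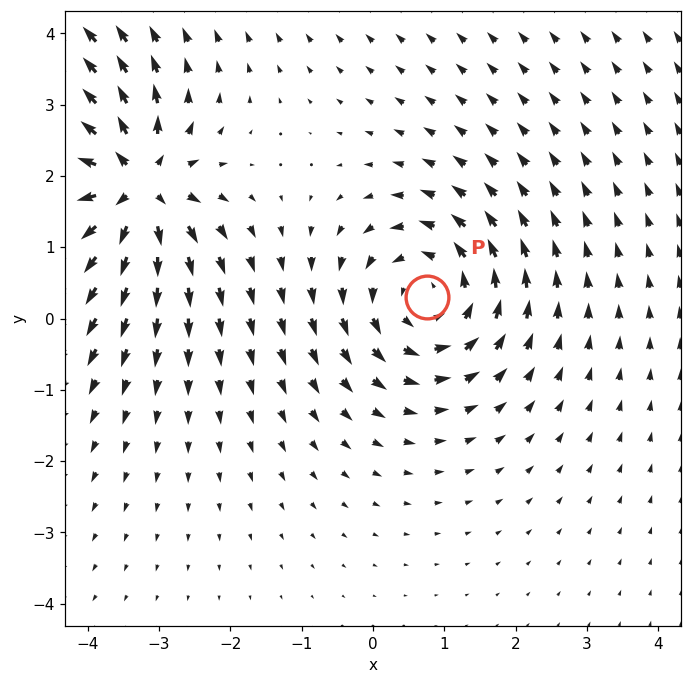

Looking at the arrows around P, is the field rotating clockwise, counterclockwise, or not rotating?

Near P at (0.8, 0.3) the arrows circulate counterclockwise. The curl (z-component) there is about +4; positive curl means counterclockwise rotation.

counterclockwise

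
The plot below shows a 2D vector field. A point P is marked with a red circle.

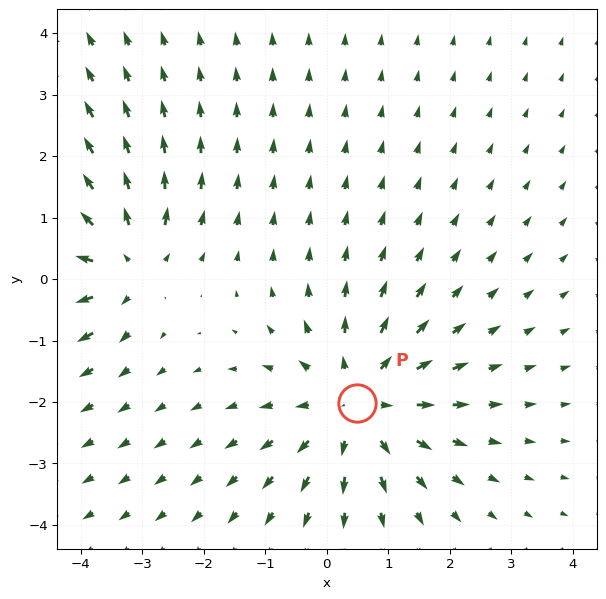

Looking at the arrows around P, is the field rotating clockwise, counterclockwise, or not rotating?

not rotating

Near P at (0.5, -2.0) the arrows show no circulation. The curl there is ≈0.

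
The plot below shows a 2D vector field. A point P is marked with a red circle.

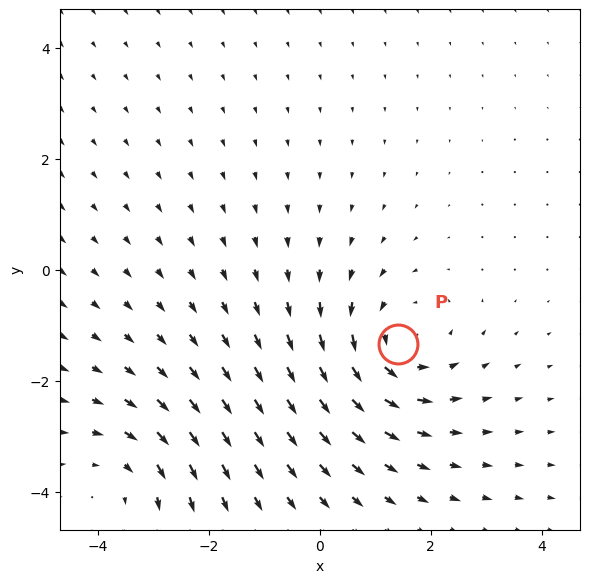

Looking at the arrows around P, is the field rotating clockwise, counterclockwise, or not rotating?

counterclockwise

Near P at (1.4, -1.3) the arrows circulate counterclockwise. The curl (z-component) there is about +4; positive curl means counterclockwise rotation.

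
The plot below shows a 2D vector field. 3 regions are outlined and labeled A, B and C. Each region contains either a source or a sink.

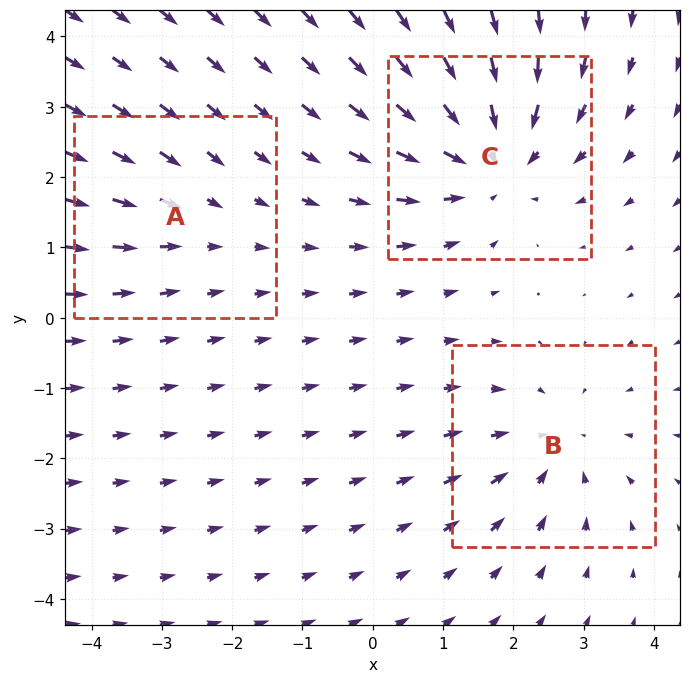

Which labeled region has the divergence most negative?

Divergence at each region's feature centre — A: about -2, B: about -3, C: about -4. Region C is most negative.

C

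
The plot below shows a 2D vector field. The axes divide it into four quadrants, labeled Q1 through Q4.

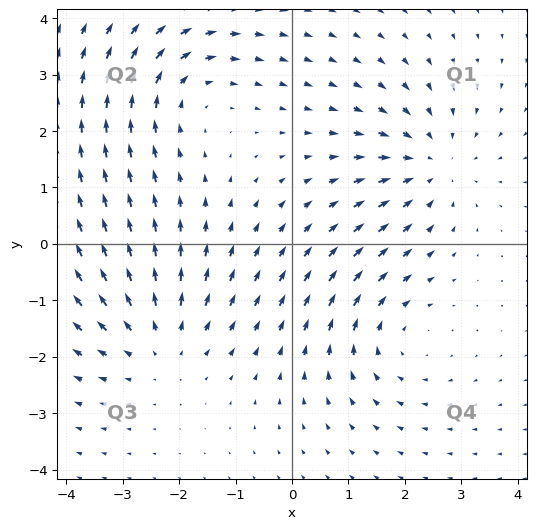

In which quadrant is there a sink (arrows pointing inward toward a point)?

Q1

The sink sits at approximately (2.5, 1.4), which lies in quadrant Q1. The divergence there is about -4, negative as expected for a sink.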